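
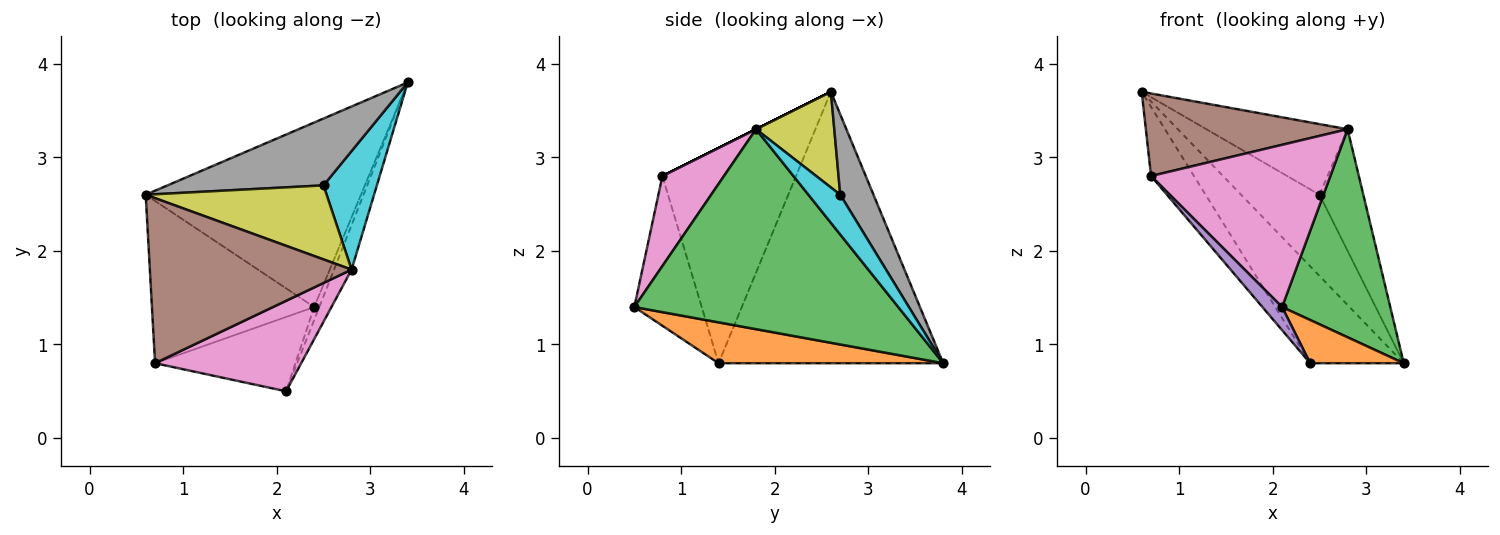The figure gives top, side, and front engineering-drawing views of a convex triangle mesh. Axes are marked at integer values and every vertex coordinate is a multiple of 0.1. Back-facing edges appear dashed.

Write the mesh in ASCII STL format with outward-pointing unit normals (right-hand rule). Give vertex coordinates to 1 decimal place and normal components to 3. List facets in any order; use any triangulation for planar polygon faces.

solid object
 facet normal -0.745 0.310 -0.591
  outer loop
   vertex 2.4 1.4 0.8
   vertex 0.6 2.6 3.7
   vertex 3.4 3.8 0.8
  endloop
 endfacet
 facet normal 0.917 -0.382 -0.115
  outer loop
   vertex 2.4 1.4 0.8
   vertex 3.4 3.8 0.8
   vertex 2.1 0.5 1.4
  endloop
 endfacet
 facet normal 0.922 -0.378 -0.081
  outer loop
   vertex 2.8 1.8 3.3
   vertex 2.1 0.5 1.4
   vertex 3.4 3.8 0.8
  endloop
 endfacet
 facet normal -0.774 0.249 -0.583
  outer loop
   vertex 0.7 0.8 2.8
   vertex 0.6 2.6 3.7
   vertex 2.4 1.4 0.8
  endloop
 endfacet
 facet normal -0.714 -0.208 -0.669
  outer loop
   vertex 0.7 0.8 2.8
   vertex 2.4 1.4 0.8
   vertex 2.1 0.5 1.4
  endloop
 endfacet
 facet normal 0.000 -0.447 0.894
  outer loop
   vertex 0.7 0.8 2.8
   vertex 2.8 1.8 3.3
   vertex 0.6 2.6 3.7
  endloop
 endfacet
 facet normal 0.287 -0.837 0.467
  outer loop
   vertex 0.7 0.8 2.8
   vertex 2.1 0.5 1.4
   vertex 2.8 1.8 3.3
  endloop
 endfacet
 facet normal 0.311 0.734 0.604
  outer loop
   vertex 2.5 2.7 2.6
   vertex 3.4 3.8 0.8
   vertex 0.6 2.6 3.7
  endloop
 endfacet
 facet normal 0.357 0.645 0.676
  outer loop
   vertex 2.5 2.7 2.6
   vertex 0.6 2.6 3.7
   vertex 2.8 1.8 3.3
  endloop
 endfacet
 facet normal 0.462 0.635 0.619
  outer loop
   vertex 2.5 2.7 2.6
   vertex 2.8 1.8 3.3
   vertex 3.4 3.8 0.8
  endloop
 endfacet
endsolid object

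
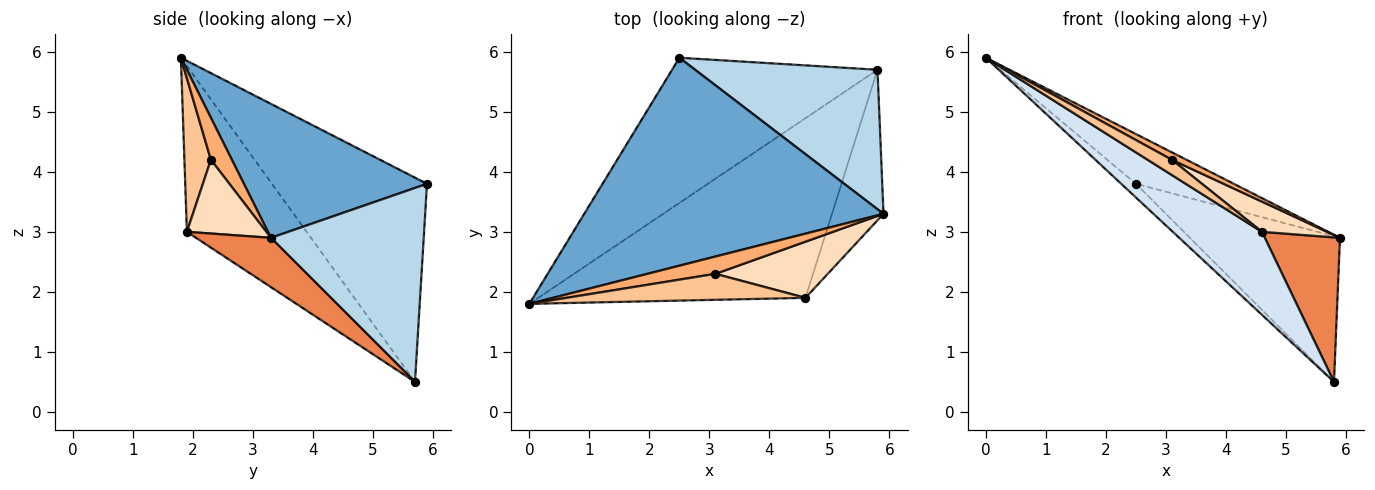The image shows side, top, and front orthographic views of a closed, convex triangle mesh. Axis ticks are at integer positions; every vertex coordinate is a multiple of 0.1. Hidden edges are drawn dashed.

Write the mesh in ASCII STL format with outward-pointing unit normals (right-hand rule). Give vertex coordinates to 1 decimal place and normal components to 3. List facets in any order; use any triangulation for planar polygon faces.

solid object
 facet normal 0.399 0.213 0.892
  outer loop
   vertex 2.5 5.9 3.8
   vertex 0.0 1.8 5.9
   vertex 5.9 3.3 2.9
  endloop
 endfacet
 facet normal -0.704 0.067 -0.708
  outer loop
   vertex 5.8 5.7 0.5
   vertex 0.0 1.8 5.9
   vertex 2.5 5.9 3.8
  endloop
 endfacet
 facet normal 0.592 0.582 0.557
  outer loop
   vertex 5.8 5.7 0.5
   vertex 2.5 5.9 3.8
   vertex 5.9 3.3 2.9
  endloop
 endfacet
 facet normal -0.491 -0.365 -0.791
  outer loop
   vertex 4.6 1.9 3.0
   vertex 0.0 1.8 5.9
   vertex 5.8 5.7 0.5
  endloop
 endfacet
 facet normal 0.568 -0.570 -0.594
  outer loop
   vertex 4.6 1.9 3.0
   vertex 5.8 5.7 0.5
   vertex 5.9 3.3 2.9
  endloop
 endfacet
 facet normal 0.494 -0.343 0.799
  outer loop
   vertex 3.1 2.3 4.2
   vertex 5.9 3.3 2.9
   vertex 0.0 1.8 5.9
  endloop
 endfacet
 facet normal 0.485 -0.443 0.754
  outer loop
   vertex 3.1 2.3 4.2
   vertex 0.0 1.8 5.9
   vertex 4.6 1.9 3.0
  endloop
 endfacet
 facet normal 0.500 -0.410 0.762
  outer loop
   vertex 3.1 2.3 4.2
   vertex 4.6 1.9 3.0
   vertex 5.9 3.3 2.9
  endloop
 endfacet
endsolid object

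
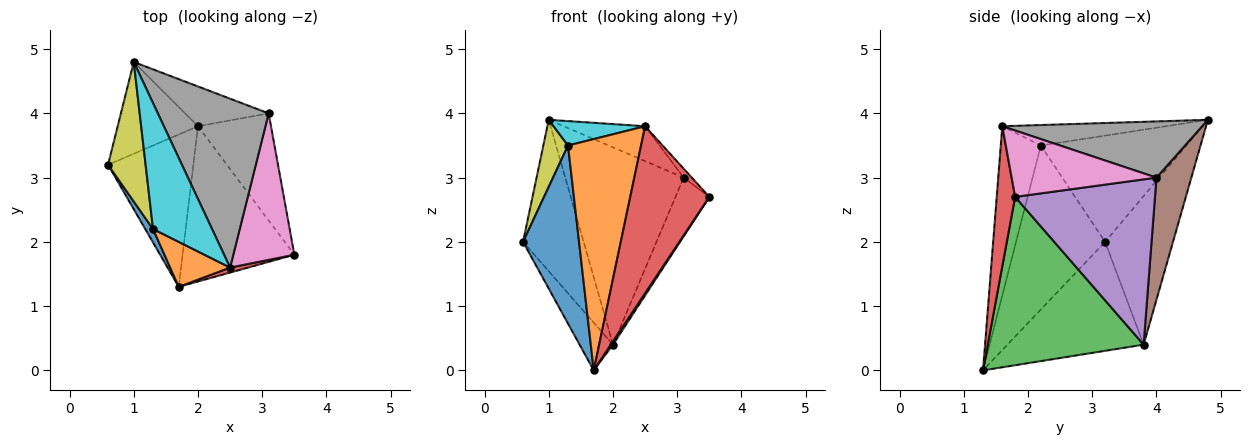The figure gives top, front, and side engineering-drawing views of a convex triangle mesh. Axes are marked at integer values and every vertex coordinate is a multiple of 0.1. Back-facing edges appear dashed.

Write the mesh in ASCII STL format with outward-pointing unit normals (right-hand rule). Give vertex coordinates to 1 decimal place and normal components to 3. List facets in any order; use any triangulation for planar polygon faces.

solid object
 facet normal -0.692 0.617 -0.374
  outer loop
   vertex 2.0 3.8 0.4
   vertex 0.6 3.2 2.0
   vertex 1.0 4.8 3.9
  endloop
 endfacet
 facet normal -0.773 0.190 -0.605
  outer loop
   vertex 2.0 3.8 0.4
   vertex 1.7 1.3 0.0
   vertex 0.6 3.2 2.0
  endloop
 endfacet
 facet normal 0.833 -0.011 -0.553
  outer loop
   vertex 2.0 3.8 0.4
   vertex 3.5 1.8 2.7
   vertex 1.7 1.3 0.0
  endloop
 endfacet
 facet normal 0.227 -0.974 0.029
  outer loop
   vertex 2.5 1.6 3.8
   vertex 1.7 1.3 0.0
   vertex 3.5 1.8 2.7
  endloop
 endfacet
 facet normal 0.893 0.216 -0.394
  outer loop
   vertex 3.1 4.0 3.0
   vertex 3.5 1.8 2.7
   vertex 2.0 3.8 0.4
  endloop
 endfacet
 facet normal 0.277 0.942 -0.190
  outer loop
   vertex 3.1 4.0 3.0
   vertex 2.0 3.8 0.4
   vertex 1.0 4.8 3.9
  endloop
 endfacet
 facet normal 0.736 0.042 0.676
  outer loop
   vertex 3.1 4.0 3.0
   vertex 2.5 1.6 3.8
   vertex 3.5 1.8 2.7
  endloop
 endfacet
 facet normal 0.445 0.181 0.877
  outer loop
   vertex 3.1 4.0 3.0
   vertex 1.0 4.8 3.9
   vertex 2.5 1.6 3.8
  endloop
 endfacet
 facet normal -0.931 -0.158 0.329
  outer loop
   vertex 1.3 2.2 3.5
   vertex 1.0 4.8 3.9
   vertex 0.6 3.2 2.0
  endloop
 endfacet
 facet normal -0.322 -0.180 0.929
  outer loop
   vertex 1.3 2.2 3.5
   vertex 2.5 1.6 3.8
   vertex 1.0 4.8 3.9
  endloop
 endfacet
 facet normal -0.846 -0.532 0.040
  outer loop
   vertex 1.3 2.2 3.5
   vertex 0.6 3.2 2.0
   vertex 1.7 1.3 0.0
  endloop
 endfacet
 facet normal -0.474 -0.864 0.168
  outer loop
   vertex 1.3 2.2 3.5
   vertex 1.7 1.3 0.0
   vertex 2.5 1.6 3.8
  endloop
 endfacet
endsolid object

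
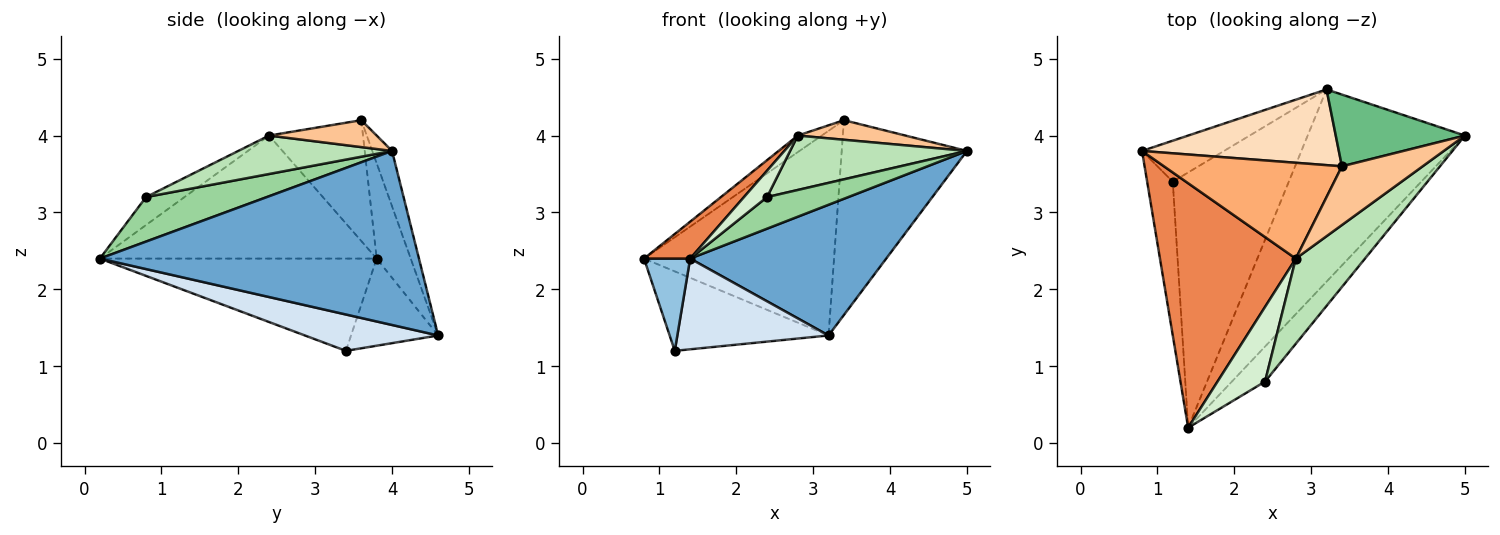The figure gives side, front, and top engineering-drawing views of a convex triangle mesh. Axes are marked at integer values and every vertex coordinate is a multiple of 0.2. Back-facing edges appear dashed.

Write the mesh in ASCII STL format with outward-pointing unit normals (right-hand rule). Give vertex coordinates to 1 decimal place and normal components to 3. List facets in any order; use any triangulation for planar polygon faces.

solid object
 facet normal 0.675 -0.415 -0.610
  outer loop
   vertex 3.2 4.6 1.4
   vertex 5.0 4.0 3.8
   vertex 1.4 0.2 2.4
  endloop
 endfacet
 facet normal -0.951 -0.159 -0.264
  outer loop
   vertex 1.2 3.4 1.2
   vertex 1.4 0.2 2.4
   vertex 0.8 3.8 2.4
  endloop
 endfacet
 facet normal -0.438 0.799 -0.412
  outer loop
   vertex 1.2 3.4 1.2
   vertex 0.8 3.8 2.4
   vertex 3.2 4.6 1.4
  endloop
 endfacet
 facet normal 0.283 -0.321 -0.904
  outer loop
   vertex 1.2 3.4 1.2
   vertex 3.2 4.6 1.4
   vertex 1.4 0.2 2.4
  endloop
 endfacet
 facet normal -0.667 -0.111 0.737
  outer loop
   vertex 2.8 2.4 4.0
   vertex 0.8 3.8 2.4
   vertex 1.4 0.2 2.4
  endloop
 endfacet
 facet normal -0.556 0.142 0.819
  outer loop
   vertex 3.4 3.6 4.2
   vertex 0.8 3.8 2.4
   vertex 2.8 2.4 4.0
  endloop
 endfacet
 facet normal 0.302 -0.302 0.905
  outer loop
   vertex 3.4 3.6 4.2
   vertex 2.8 2.4 4.0
   vertex 5.0 4.0 3.8
  endloop
 endfacet
 facet normal -0.166 0.925 0.342
  outer loop
   vertex 3.4 3.6 4.2
   vertex 3.2 4.6 1.4
   vertex 0.8 3.8 2.4
  endloop
 endfacet
 facet normal -0.147 0.928 0.342
  outer loop
   vertex 3.4 3.6 4.2
   vertex 5.0 4.0 3.8
   vertex 3.2 4.6 1.4
  endloop
 endfacet
 facet normal 0.706 -0.475 -0.526
  outer loop
   vertex 2.4 0.8 3.2
   vertex 1.4 0.2 2.4
   vertex 5.0 4.0 3.8
  endloop
 endfacet
 facet normal 0.424 -0.488 0.763
  outer loop
   vertex 2.4 0.8 3.2
   vertex 5.0 4.0 3.8
   vertex 2.8 2.4 4.0
  endloop
 endfacet
 facet normal -0.485 -0.291 0.825
  outer loop
   vertex 2.4 0.8 3.2
   vertex 2.8 2.4 4.0
   vertex 1.4 0.2 2.4
  endloop
 endfacet
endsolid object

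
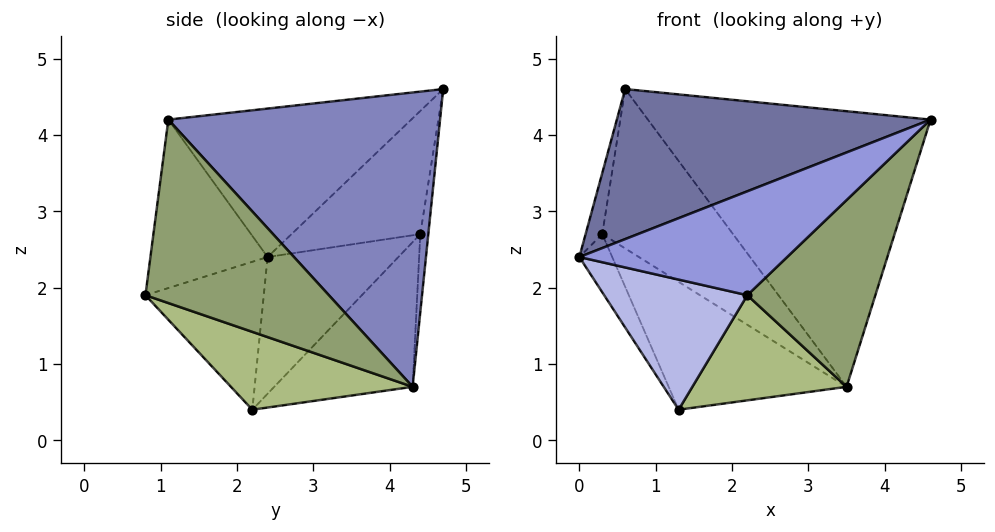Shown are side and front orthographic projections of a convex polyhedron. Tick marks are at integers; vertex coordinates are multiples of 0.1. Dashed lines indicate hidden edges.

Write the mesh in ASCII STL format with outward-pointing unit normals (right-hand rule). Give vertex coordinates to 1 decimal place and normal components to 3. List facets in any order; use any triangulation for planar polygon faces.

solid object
 facet normal -0.434 -0.561 0.705
  outer loop
   vertex 0.6 4.7 4.6
   vertex 0.0 2.4 2.4
   vertex 4.6 1.1 4.2
  endloop
 endfacet
 facet normal 0.634 0.660 0.404
  outer loop
   vertex 3.5 4.3 0.7
   vertex 0.6 4.7 4.6
   vertex 4.6 1.1 4.2
  endloop
 endfacet
 facet normal -0.416 -0.738 0.531
  outer loop
   vertex 2.2 0.8 1.9
   vertex 4.6 1.1 4.2
   vertex 0.0 2.4 2.4
  endloop
 endfacet
 facet normal -0.604 -0.730 -0.319
  outer loop
   vertex 2.2 0.8 1.9
   vertex 0.0 2.4 2.4
   vertex 1.3 2.2 0.4
  endloop
 endfacet
 facet normal 0.646 -0.451 -0.616
  outer loop
   vertex 2.2 0.8 1.9
   vertex 3.5 4.3 0.7
   vertex 4.6 1.1 4.2
  endloop
 endfacet
 facet normal 0.523 -0.444 -0.728
  outer loop
   vertex 2.2 0.8 1.9
   vertex 1.3 2.2 0.4
   vertex 3.5 4.3 0.7
  endloop
 endfacet
 facet normal -0.983 0.127 0.135
  outer loop
   vertex 0.3 4.4 2.7
   vertex 0.0 2.4 2.4
   vertex 0.6 4.7 4.6
  endloop
 endfacet
 facet normal -0.811 0.204 -0.548
  outer loop
   vertex 0.3 4.4 2.7
   vertex 1.3 2.2 0.4
   vertex 0.0 2.4 2.4
  endloop
 endfacet
 facet normal -0.061 0.987 -0.146
  outer loop
   vertex 0.3 4.4 2.7
   vertex 0.6 4.7 4.6
   vertex 3.5 4.3 0.7
  endloop
 endfacet
 facet normal -0.429 0.552 -0.715
  outer loop
   vertex 0.3 4.4 2.7
   vertex 3.5 4.3 0.7
   vertex 1.3 2.2 0.4
  endloop
 endfacet
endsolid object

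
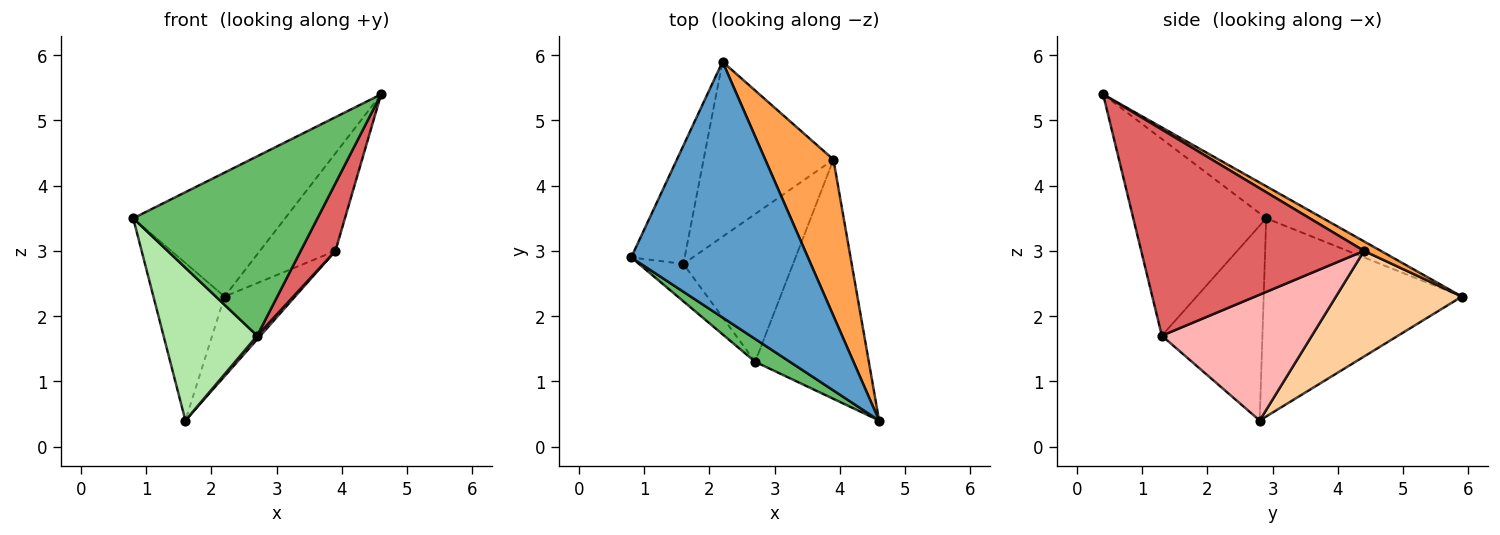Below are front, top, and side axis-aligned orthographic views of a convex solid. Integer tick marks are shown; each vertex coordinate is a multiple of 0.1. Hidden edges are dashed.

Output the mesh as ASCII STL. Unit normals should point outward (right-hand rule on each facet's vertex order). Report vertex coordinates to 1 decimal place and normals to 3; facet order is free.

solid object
 facet normal -0.161 0.430 0.888
  outer loop
   vertex 2.2 5.9 2.3
   vertex 0.8 2.9 3.5
   vertex 4.6 0.4 5.4
  endloop
 endfacet
 facet normal -0.912 0.327 -0.246
  outer loop
   vertex 1.6 2.8 0.4
   vertex 0.8 2.9 3.5
   vertex 2.2 5.9 2.3
  endloop
 endfacet
 facet normal 0.117 0.526 0.842
  outer loop
   vertex 3.9 4.4 3.0
   vertex 2.2 5.9 2.3
   vertex 4.6 0.4 5.4
  endloop
 endfacet
 facet normal 0.595 0.333 -0.731
  outer loop
   vertex 3.9 4.4 3.0
   vertex 1.6 2.8 0.4
   vertex 2.2 5.9 2.3
  endloop
 endfacet
 facet normal -0.582 -0.807 0.103
  outer loop
   vertex 2.7 1.3 1.7
   vertex 4.6 0.4 5.4
   vertex 0.8 2.9 3.5
  endloop
 endfacet
 facet normal -0.722 -0.672 -0.165
  outer loop
   vertex 2.7 1.3 1.7
   vertex 0.8 2.9 3.5
   vertex 1.6 2.8 0.4
  endloop
 endfacet
 facet normal 0.868 -0.135 -0.478
  outer loop
   vertex 2.7 1.3 1.7
   vertex 3.9 4.4 3.0
   vertex 4.6 0.4 5.4
  endloop
 endfacet
 facet normal 0.754 -0.016 -0.657
  outer loop
   vertex 2.7 1.3 1.7
   vertex 1.6 2.8 0.4
   vertex 3.9 4.4 3.0
  endloop
 endfacet
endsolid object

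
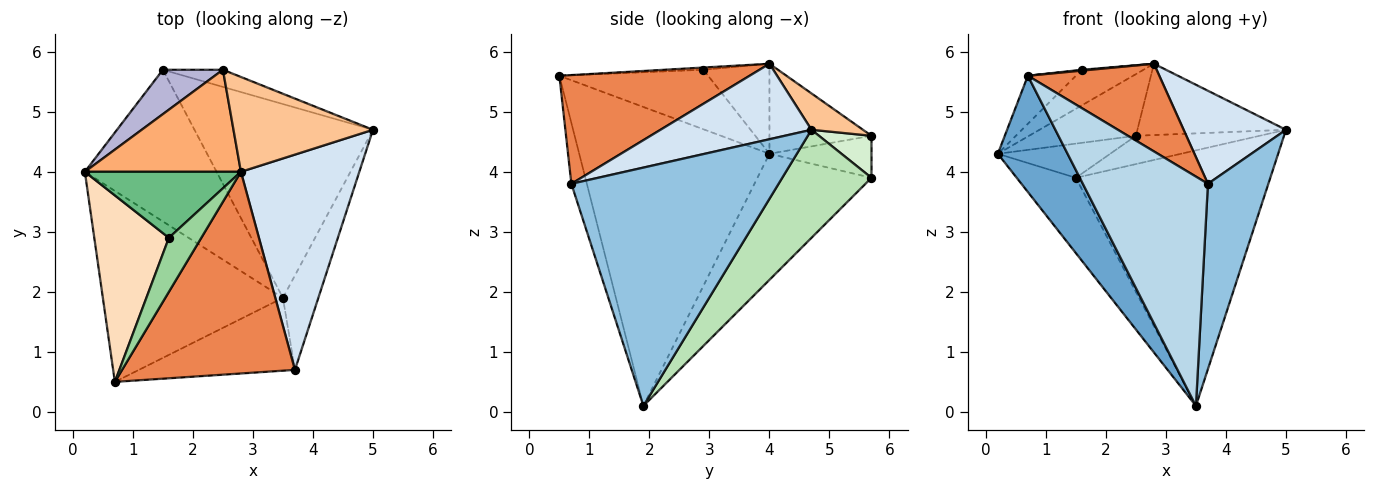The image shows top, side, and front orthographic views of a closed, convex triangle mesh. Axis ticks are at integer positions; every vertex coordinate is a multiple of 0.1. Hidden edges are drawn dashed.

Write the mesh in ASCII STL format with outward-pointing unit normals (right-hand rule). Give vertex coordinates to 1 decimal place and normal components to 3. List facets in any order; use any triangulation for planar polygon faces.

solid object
 facet normal -0.817 -0.300 -0.492
  outer loop
   vertex 3.5 1.9 0.1
   vertex 0.7 0.5 5.6
   vertex 0.2 4.0 4.3
  endloop
 endfacet
 facet normal 0.950 -0.277 -0.141
  outer loop
   vertex 3.7 0.7 3.8
   vertex 3.5 1.9 0.1
   vertex 5.0 4.7 4.7
  endloop
 endfacet
 facet normal -0.117 -0.947 -0.301
  outer loop
   vertex 3.7 0.7 3.8
   vertex 0.7 0.5 5.6
   vertex 3.5 1.9 0.1
  endloop
 endfacet
 facet normal 0.505 -0.342 0.792
  outer loop
   vertex 2.8 4.0 5.8
   vertex 3.7 0.7 3.8
   vertex 5.0 4.7 4.7
  endloop
 endfacet
 facet normal 0.500 -0.345 0.794
  outer loop
   vertex 2.8 4.0 5.8
   vertex 0.7 0.5 5.6
   vertex 3.7 0.7 3.8
  endloop
 endfacet
 facet normal -0.443 0.464 0.767
  outer loop
   vertex 2.5 5.7 4.6
   vertex 0.2 4.0 4.3
   vertex 2.8 4.0 5.8
  endloop
 endfacet
 facet normal 0.204 0.588 0.782
  outer loop
   vertex 2.5 5.7 4.6
   vertex 2.8 4.0 5.8
   vertex 5.0 4.7 4.7
  endloop
 endfacet
 facet normal -0.611 0.197 0.766
  outer loop
   vertex 1.6 2.9 5.7
   vertex 0.2 4.0 4.3
   vertex 0.7 0.5 5.6
  endloop
 endfacet
 facet normal -0.453 0.423 0.785
  outer loop
   vertex 1.6 2.9 5.7
   vertex 2.8 4.0 5.8
   vertex 0.2 4.0 4.3
  endloop
 endfacet
 facet normal -0.069 -0.016 0.998
  outer loop
   vertex 1.6 2.9 5.7
   vertex 0.7 0.5 5.6
   vertex 2.8 4.0 5.8
  endloop
 endfacet
 facet normal 0.344 0.748 -0.567
  outer loop
   vertex 1.5 5.7 3.9
   vertex 5.0 4.7 4.7
   vertex 3.5 1.9 0.1
  endloop
 endfacet
 facet normal 0.341 0.804 -0.487
  outer loop
   vertex 1.5 5.7 3.9
   vertex 2.5 5.7 4.6
   vertex 5.0 4.7 4.7
  endloop
 endfacet
 facet normal -0.651 0.338 -0.680
  outer loop
   vertex 1.5 5.7 3.9
   vertex 3.5 1.9 0.1
   vertex 0.2 4.0 4.3
  endloop
 endfacet
 facet normal -0.485 0.534 0.693
  outer loop
   vertex 1.5 5.7 3.9
   vertex 0.2 4.0 4.3
   vertex 2.5 5.7 4.6
  endloop
 endfacet
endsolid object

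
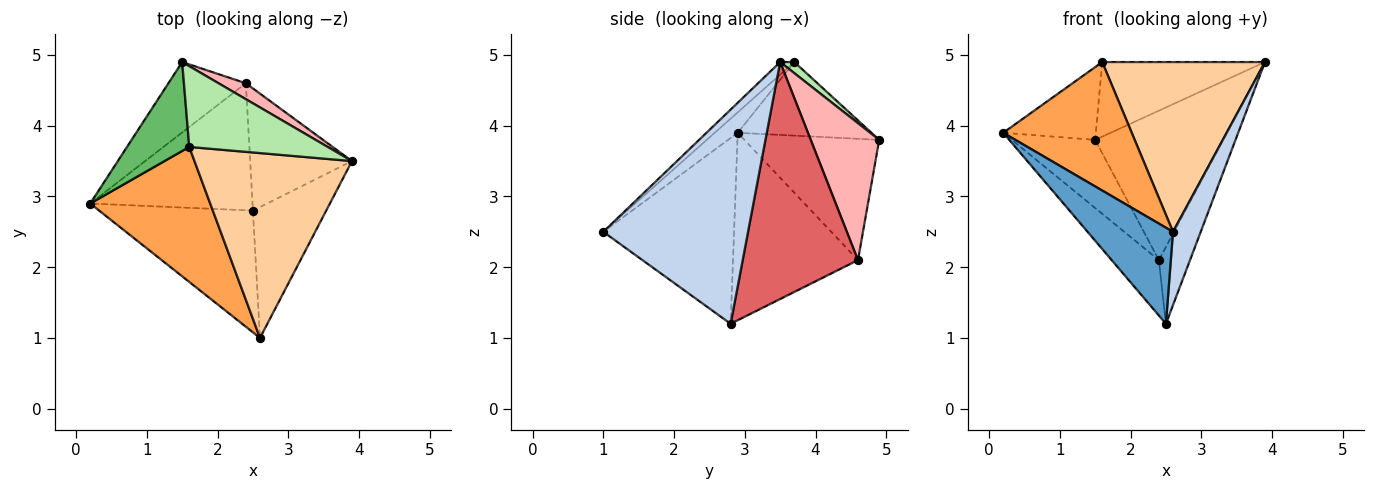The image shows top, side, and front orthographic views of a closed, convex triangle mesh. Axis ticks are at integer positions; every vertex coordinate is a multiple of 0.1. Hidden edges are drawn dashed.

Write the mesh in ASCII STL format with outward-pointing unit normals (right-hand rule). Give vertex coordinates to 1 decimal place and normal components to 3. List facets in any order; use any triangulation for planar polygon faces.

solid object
 facet normal -0.688 -0.450 -0.570
  outer loop
   vertex 2.5 2.8 1.2
   vertex 2.6 1.0 2.5
   vertex 0.2 2.9 3.9
  endloop
 endfacet
 facet normal 0.931 -0.178 -0.319
  outer loop
   vertex 2.5 2.8 1.2
   vertex 3.9 3.5 4.9
   vertex 2.6 1.0 2.5
  endloop
 endfacet
 facet normal -0.122 -0.684 0.719
  outer loop
   vertex 1.6 3.7 4.9
   vertex 0.2 2.9 3.9
   vertex 2.6 1.0 2.5
  endloop
 endfacet
 facet normal -0.059 -0.675 0.735
  outer loop
   vertex 1.6 3.7 4.9
   vertex 2.6 1.0 2.5
   vertex 3.9 3.5 4.9
  endloop
 endfacet
 facet normal -0.675 0.467 0.571
  outer loop
   vertex 1.6 3.7 4.9
   vertex 1.5 4.9 3.8
   vertex 0.2 2.9 3.9
  endloop
 endfacet
 facet normal 0.059 0.677 0.733
  outer loop
   vertex 1.6 3.7 4.9
   vertex 3.9 3.5 4.9
   vertex 1.5 4.9 3.8
  endloop
 endfacet
 facet normal 0.892 0.241 -0.383
  outer loop
   vertex 2.4 4.6 2.1
   vertex 3.9 3.5 4.9
   vertex 2.5 2.8 1.2
  endloop
 endfacet
 facet normal 0.469 0.878 0.094
  outer loop
   vertex 2.4 4.6 2.1
   vertex 1.5 4.9 3.8
   vertex 3.9 3.5 4.9
  endloop
 endfacet
 facet normal -0.727 0.274 -0.629
  outer loop
   vertex 2.4 4.6 2.1
   vertex 2.5 2.8 1.2
   vertex 0.2 2.9 3.9
  endloop
 endfacet
 facet normal -0.748 0.462 -0.477
  outer loop
   vertex 2.4 4.6 2.1
   vertex 0.2 2.9 3.9
   vertex 1.5 4.9 3.8
  endloop
 endfacet
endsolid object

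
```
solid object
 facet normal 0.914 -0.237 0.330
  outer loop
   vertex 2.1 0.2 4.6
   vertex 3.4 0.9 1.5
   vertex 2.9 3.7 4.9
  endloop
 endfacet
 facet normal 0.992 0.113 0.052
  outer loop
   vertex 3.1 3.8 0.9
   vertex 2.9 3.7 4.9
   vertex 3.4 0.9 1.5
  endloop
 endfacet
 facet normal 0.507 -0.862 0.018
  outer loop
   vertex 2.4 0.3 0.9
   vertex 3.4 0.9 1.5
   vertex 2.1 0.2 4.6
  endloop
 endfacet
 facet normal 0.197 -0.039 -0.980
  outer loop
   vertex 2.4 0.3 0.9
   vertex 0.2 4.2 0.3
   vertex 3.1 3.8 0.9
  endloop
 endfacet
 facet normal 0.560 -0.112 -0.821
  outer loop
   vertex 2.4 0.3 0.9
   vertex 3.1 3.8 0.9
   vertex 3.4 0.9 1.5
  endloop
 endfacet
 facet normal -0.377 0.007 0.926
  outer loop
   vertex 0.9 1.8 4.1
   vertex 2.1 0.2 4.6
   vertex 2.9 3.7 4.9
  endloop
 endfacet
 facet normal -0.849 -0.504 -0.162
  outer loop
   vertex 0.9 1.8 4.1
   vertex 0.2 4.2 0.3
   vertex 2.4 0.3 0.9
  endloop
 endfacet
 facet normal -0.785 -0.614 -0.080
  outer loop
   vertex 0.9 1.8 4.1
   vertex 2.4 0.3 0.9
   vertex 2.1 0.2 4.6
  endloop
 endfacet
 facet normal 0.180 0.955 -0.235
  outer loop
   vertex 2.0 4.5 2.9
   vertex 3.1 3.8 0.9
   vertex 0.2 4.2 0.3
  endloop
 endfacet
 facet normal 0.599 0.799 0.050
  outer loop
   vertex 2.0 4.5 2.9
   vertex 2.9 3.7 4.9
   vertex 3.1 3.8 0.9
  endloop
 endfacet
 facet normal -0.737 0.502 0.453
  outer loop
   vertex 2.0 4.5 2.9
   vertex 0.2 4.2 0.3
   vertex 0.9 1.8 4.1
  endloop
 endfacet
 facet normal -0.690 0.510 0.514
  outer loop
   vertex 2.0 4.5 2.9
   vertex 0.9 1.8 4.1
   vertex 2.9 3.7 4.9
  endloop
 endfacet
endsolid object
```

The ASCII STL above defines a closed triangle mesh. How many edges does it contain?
18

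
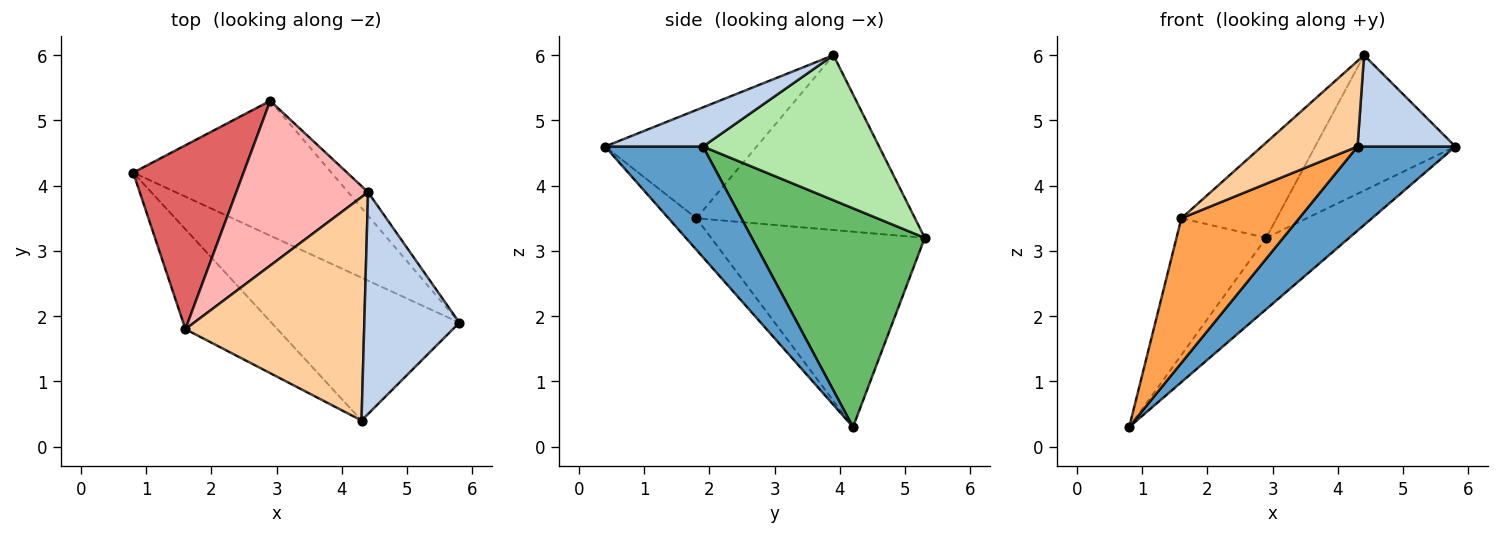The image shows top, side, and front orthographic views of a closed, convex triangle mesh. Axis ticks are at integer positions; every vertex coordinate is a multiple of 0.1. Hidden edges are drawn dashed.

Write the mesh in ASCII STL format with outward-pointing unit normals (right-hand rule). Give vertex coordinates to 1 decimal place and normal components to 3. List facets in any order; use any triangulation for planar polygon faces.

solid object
 facet normal 0.453 -0.453 -0.768
  outer loop
   vertex 4.3 0.4 4.6
   vertex 0.8 4.2 0.3
   vertex 5.8 1.9 4.6
  endloop
 endfacet
 facet normal 0.356 -0.356 0.864
  outer loop
   vertex 4.4 3.9 6.0
   vertex 4.3 0.4 4.6
   vertex 5.8 1.9 4.6
  endloop
 endfacet
 facet normal -0.191 -0.808 -0.558
  outer loop
   vertex 1.6 1.8 3.5
   vertex 0.8 4.2 0.3
   vertex 4.3 0.4 4.6
  endloop
 endfacet
 facet normal -0.492 -0.311 0.813
  outer loop
   vertex 1.6 1.8 3.5
   vertex 4.3 0.4 4.6
   vertex 4.4 3.9 6.0
  endloop
 endfacet
 facet normal 0.698 0.335 -0.633
  outer loop
   vertex 2.9 5.3 3.2
   vertex 5.8 1.9 4.6
   vertex 0.8 4.2 0.3
  endloop
 endfacet
 facet normal 0.778 0.619 -0.107
  outer loop
   vertex 2.9 5.3 3.2
   vertex 4.4 3.9 6.0
   vertex 5.8 1.9 4.6
  endloop
 endfacet
 facet normal -0.818 0.343 0.462
  outer loop
   vertex 2.9 5.3 3.2
   vertex 0.8 4.2 0.3
   vertex 1.6 1.8 3.5
  endloop
 endfacet
 facet normal -0.754 0.329 0.568
  outer loop
   vertex 2.9 5.3 3.2
   vertex 1.6 1.8 3.5
   vertex 4.4 3.9 6.0
  endloop
 endfacet
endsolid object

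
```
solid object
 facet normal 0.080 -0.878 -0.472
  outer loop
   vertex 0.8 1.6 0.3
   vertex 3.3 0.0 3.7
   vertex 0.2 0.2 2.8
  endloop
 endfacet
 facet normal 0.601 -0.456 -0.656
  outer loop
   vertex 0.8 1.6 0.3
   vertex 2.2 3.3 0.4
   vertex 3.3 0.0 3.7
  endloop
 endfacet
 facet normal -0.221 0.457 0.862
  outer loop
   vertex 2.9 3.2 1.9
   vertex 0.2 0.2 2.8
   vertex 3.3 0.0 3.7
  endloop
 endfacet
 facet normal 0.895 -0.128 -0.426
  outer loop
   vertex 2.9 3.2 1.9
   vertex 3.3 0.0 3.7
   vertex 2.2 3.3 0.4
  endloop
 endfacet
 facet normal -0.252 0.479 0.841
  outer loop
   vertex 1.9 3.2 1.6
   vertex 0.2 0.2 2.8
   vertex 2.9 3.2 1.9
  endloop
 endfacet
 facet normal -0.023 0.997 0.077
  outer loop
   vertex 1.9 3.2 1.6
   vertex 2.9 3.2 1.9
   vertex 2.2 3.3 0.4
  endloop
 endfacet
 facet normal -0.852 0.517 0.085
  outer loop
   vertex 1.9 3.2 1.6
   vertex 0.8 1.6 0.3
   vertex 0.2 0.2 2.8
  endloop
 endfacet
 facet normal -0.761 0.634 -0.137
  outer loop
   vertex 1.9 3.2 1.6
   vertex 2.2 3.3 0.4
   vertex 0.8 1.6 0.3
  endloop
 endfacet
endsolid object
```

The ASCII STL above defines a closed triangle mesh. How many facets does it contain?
8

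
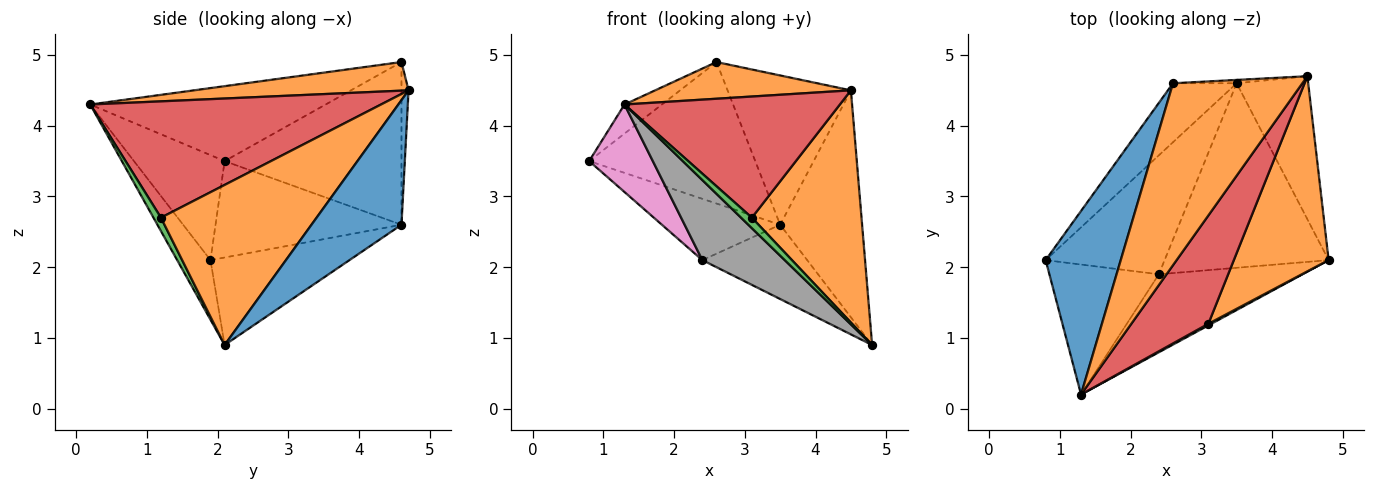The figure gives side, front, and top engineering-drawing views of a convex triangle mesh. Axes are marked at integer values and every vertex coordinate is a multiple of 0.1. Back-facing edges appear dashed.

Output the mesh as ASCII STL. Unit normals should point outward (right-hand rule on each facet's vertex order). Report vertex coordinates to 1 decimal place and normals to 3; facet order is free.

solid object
 facet normal 0.681 0.620 -0.391
  outer loop
   vertex 3.5 4.6 2.6
   vertex 4.5 4.7 4.5
   vertex 4.8 2.1 0.9
  endloop
 endfacet
 facet normal 0.736 -0.518 0.436
  outer loop
   vertex 3.1 1.2 2.7
   vertex 4.8 2.1 0.9
   vertex 4.5 4.7 4.5
  endloop
 endfacet
 facet normal 0.565 -0.816 0.125
  outer loop
   vertex 3.1 1.2 2.7
   vertex 1.3 0.2 4.3
   vertex 4.8 2.1 0.9
  endloop
 endfacet
 facet normal 0.709 -0.525 0.470
  outer loop
   vertex 3.1 1.2 2.7
   vertex 4.5 4.7 4.5
   vertex 1.3 0.2 4.3
  endloop
 endfacet
 facet normal -0.585 0.372 -0.721
  outer loop
   vertex 2.4 1.9 2.1
   vertex 0.8 2.1 3.5
   vertex 3.5 4.6 2.6
  endloop
 endfacet
 facet normal -0.444 0.335 -0.831
  outer loop
   vertex 2.4 1.9 2.1
   vertex 3.5 4.6 2.6
   vertex 4.8 2.1 0.9
  endloop
 endfacet
 facet normal -0.623 -0.437 -0.649
  outer loop
   vertex 2.4 1.9 2.1
   vertex 1.3 0.2 4.3
   vertex 0.8 2.1 3.5
  endloop
 endfacet
 facet normal -0.278 -0.688 -0.671
  outer loop
   vertex 2.4 1.9 2.1
   vertex 4.8 2.1 0.9
   vertex 1.3 0.2 4.3
  endloop
 endfacet
 facet normal -0.701 0.658 -0.274
  outer loop
   vertex 2.6 4.6 4.9
   vertex 3.5 4.6 2.6
   vertex 0.8 2.1 3.5
  endloop
 endfacet
 facet normal -0.057 0.998 -0.022
  outer loop
   vertex 2.6 4.6 4.9
   vertex 4.5 4.7 4.5
   vertex 3.5 4.6 2.6
  endloop
 endfacet
 facet normal -0.702 0.111 0.703
  outer loop
   vertex 2.6 4.6 4.9
   vertex 0.8 2.1 3.5
   vertex 1.3 0.2 4.3
  endloop
 endfacet
 facet normal 0.212 -0.193 0.958
  outer loop
   vertex 2.6 4.6 4.9
   vertex 1.3 0.2 4.3
   vertex 4.5 4.7 4.5
  endloop
 endfacet
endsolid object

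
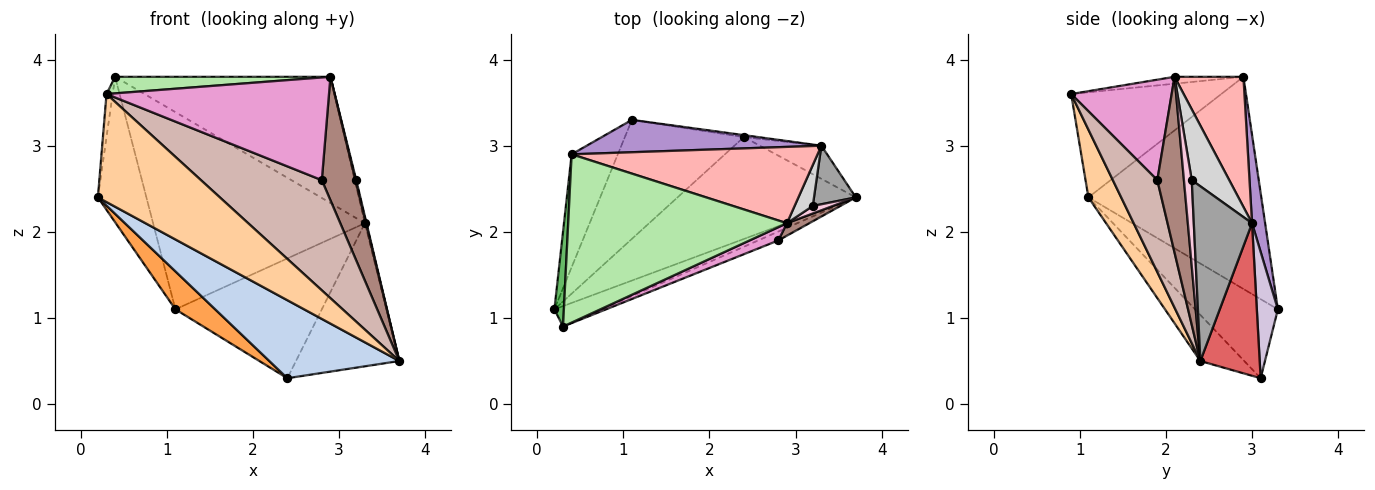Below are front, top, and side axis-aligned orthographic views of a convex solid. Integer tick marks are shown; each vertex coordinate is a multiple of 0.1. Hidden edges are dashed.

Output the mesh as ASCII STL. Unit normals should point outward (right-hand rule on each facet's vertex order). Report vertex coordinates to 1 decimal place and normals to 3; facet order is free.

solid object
 facet normal -0.942 0.264 -0.205
  outer loop
   vertex 0.4 2.9 3.8
   vertex 1.1 3.3 1.1
   vertex 0.2 1.1 2.4
  endloop
 endfacet
 facet normal -0.201 -0.596 -0.778
  outer loop
   vertex 2.4 3.1 0.3
   vertex 3.7 2.4 0.5
   vertex 0.2 1.1 2.4
  endloop
 endfacet
 facet normal -0.535 -0.257 -0.805
  outer loop
   vertex 2.4 3.1 0.3
   vertex 0.2 1.1 2.4
   vertex 1.1 3.3 1.1
  endloop
 endfacet
 facet normal 0.255 -0.950 -0.180
  outer loop
   vertex 0.3 0.9 3.6
   vertex 0.2 1.1 2.4
   vertex 3.7 2.4 0.5
  endloop
 endfacet
 facet normal -0.995 0.041 0.090
  outer loop
   vertex 0.3 0.9 3.6
   vertex 0.4 2.9 3.8
   vertex 0.2 1.1 2.4
  endloop
 endfacet
 facet normal -0.031 -0.098 0.995
  outer loop
   vertex 0.3 0.9 3.6
   vertex 2.9 2.1 3.8
   vertex 0.4 2.9 3.8
  endloop
 endfacet
 facet normal 0.488 0.850 -0.197
  outer loop
   vertex 3.3 3.0 2.1
   vertex 3.7 2.4 0.5
   vertex 2.4 3.1 0.3
  endloop
 endfacet
 facet normal 0.264 0.825 0.499
  outer loop
   vertex 3.3 3.0 2.1
   vertex 0.4 2.9 3.8
   vertex 2.9 2.1 3.8
  endloop
 endfacet
 facet normal 0.061 0.985 0.162
  outer loop
   vertex 3.3 3.0 2.1
   vertex 1.1 3.3 1.1
   vertex 0.4 2.9 3.8
  endloop
 endfacet
 facet normal 0.142 0.990 -0.016
  outer loop
   vertex 3.3 3.0 2.1
   vertex 2.4 3.1 0.3
   vertex 1.1 3.3 1.1
  endloop
 endfacet
 facet normal 0.618 -0.782 0.079
  outer loop
   vertex 2.8 1.9 2.6
   vertex 3.7 2.4 0.5
   vertex 2.9 2.1 3.8
  endloop
 endfacet
 facet normal 0.344 -0.936 -0.075
  outer loop
   vertex 2.8 1.9 2.6
   vertex 0.3 0.9 3.6
   vertex 3.7 2.4 0.5
  endloop
 endfacet
 facet normal 0.409 -0.905 0.117
  outer loop
   vertex 2.8 1.9 2.6
   vertex 2.9 2.1 3.8
   vertex 0.3 0.9 3.6
  endloop
 endfacet
 facet normal 0.969 -0.097 0.226
  outer loop
   vertex 3.2 2.3 2.6
   vertex 2.9 2.1 3.8
   vertex 3.7 2.4 0.5
  endloop
 endfacet
 facet normal 0.972 0.027 0.233
  outer loop
   vertex 3.2 2.3 2.6
   vertex 3.7 2.4 0.5
   vertex 3.3 3.0 2.1
  endloop
 endfacet
 facet normal 0.968 0.039 0.248
  outer loop
   vertex 3.2 2.3 2.6
   vertex 3.3 3.0 2.1
   vertex 2.9 2.1 3.8
  endloop
 endfacet
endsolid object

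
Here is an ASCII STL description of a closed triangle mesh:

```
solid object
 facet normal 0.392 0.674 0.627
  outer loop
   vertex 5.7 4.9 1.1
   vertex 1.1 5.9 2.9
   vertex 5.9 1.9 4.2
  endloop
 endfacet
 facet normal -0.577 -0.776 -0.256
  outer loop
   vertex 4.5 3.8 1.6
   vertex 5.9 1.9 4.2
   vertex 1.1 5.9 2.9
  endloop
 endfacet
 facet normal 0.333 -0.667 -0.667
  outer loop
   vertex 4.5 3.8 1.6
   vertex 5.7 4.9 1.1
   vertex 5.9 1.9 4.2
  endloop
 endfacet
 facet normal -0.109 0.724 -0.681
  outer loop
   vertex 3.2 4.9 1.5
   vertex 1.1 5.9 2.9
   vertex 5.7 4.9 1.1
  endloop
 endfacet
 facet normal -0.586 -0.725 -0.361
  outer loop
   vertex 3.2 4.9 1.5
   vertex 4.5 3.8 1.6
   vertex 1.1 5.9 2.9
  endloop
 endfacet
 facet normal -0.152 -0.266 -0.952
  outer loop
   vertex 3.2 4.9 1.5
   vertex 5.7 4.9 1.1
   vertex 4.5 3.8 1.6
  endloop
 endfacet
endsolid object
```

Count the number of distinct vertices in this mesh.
5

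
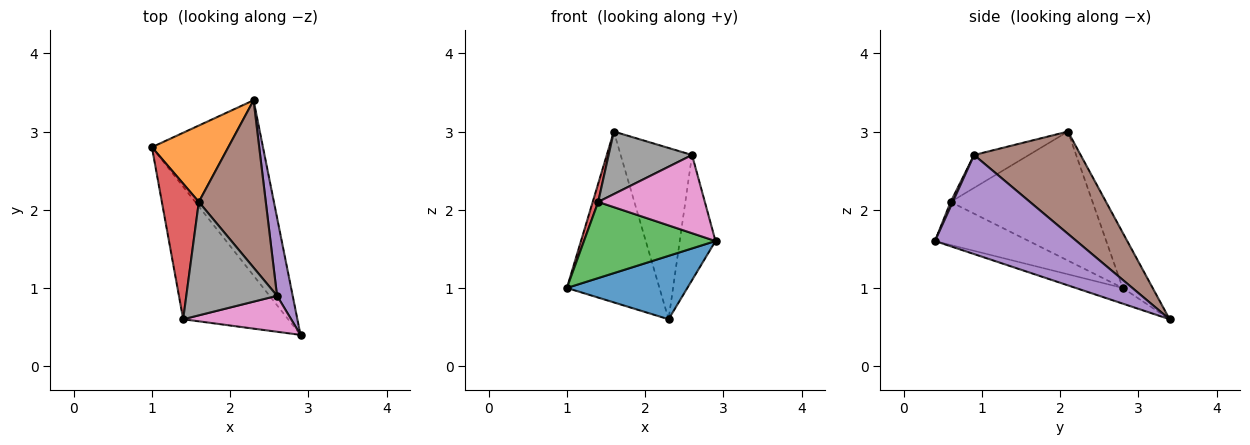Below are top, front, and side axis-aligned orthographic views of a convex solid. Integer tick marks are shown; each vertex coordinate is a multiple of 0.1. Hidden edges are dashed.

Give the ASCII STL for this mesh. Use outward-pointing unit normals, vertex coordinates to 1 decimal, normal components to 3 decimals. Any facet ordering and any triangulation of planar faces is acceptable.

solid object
 facet normal -0.131 -0.337 -0.932
  outer loop
   vertex 2.3 3.4 0.6
   vertex 2.9 0.4 1.6
   vertex 1.0 2.8 1.0
  endloop
 endfacet
 facet normal -0.284 0.875 0.391
  outer loop
   vertex 1.6 2.1 3.0
   vertex 2.3 3.4 0.6
   vertex 1.0 2.8 1.0
  endloop
 endfacet
 facet normal -0.335 -0.469 -0.817
  outer loop
   vertex 1.4 0.6 2.1
   vertex 1.0 2.8 1.0
   vertex 2.9 0.4 1.6
  endloop
 endfacet
 facet normal -0.961 -0.037 0.275
  outer loop
   vertex 1.4 0.6 2.1
   vertex 1.6 2.1 3.0
   vertex 1.0 2.8 1.0
  endloop
 endfacet
 facet normal 0.958 0.242 0.151
  outer loop
   vertex 2.6 0.9 2.7
   vertex 2.9 0.4 1.6
   vertex 2.3 3.4 0.6
  endloop
 endfacet
 facet normal 0.730 0.489 0.478
  outer loop
   vertex 2.6 0.9 2.7
   vertex 2.3 3.4 0.6
   vertex 1.6 2.1 3.0
  endloop
 endfacet
 facet normal 0.018 -0.908 0.418
  outer loop
   vertex 2.6 0.9 2.7
   vertex 1.4 0.6 2.1
   vertex 2.9 0.4 1.6
  endloop
 endfacet
 facet normal -0.302 -0.460 0.835
  outer loop
   vertex 2.6 0.9 2.7
   vertex 1.6 2.1 3.0
   vertex 1.4 0.6 2.1
  endloop
 endfacet
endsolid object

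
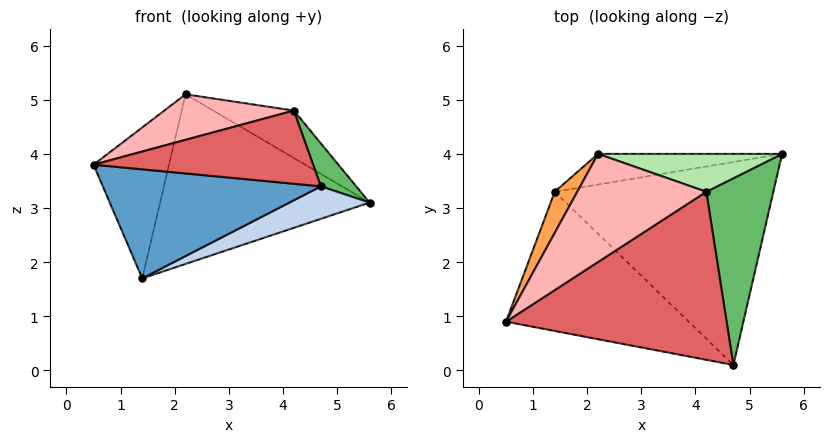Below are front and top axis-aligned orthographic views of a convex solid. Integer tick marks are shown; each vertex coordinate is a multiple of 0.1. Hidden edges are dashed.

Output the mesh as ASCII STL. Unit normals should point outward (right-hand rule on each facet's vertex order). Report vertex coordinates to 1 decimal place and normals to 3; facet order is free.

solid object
 facet normal -0.189 -0.606 -0.773
  outer loop
   vertex 1.4 3.3 1.7
   vertex 4.7 0.1 3.4
   vertex 0.5 0.9 3.8
  endloop
 endfacet
 facet normal 0.335 -0.149 -0.930
  outer loop
   vertex 1.4 3.3 1.7
   vertex 5.6 4.0 3.1
   vertex 4.7 0.1 3.4
  endloop
 endfacet
 facet normal -0.891 0.438 0.119
  outer loop
   vertex 2.2 4.0 5.1
   vertex 1.4 3.3 1.7
   vertex 0.5 0.9 3.8
  endloop
 endfacet
 facet normal -0.104 0.979 -0.177
  outer loop
   vertex 2.2 4.0 5.1
   vertex 5.6 4.0 3.1
   vertex 1.4 3.3 1.7
  endloop
 endfacet
 facet normal 0.792 -0.137 0.596
  outer loop
   vertex 4.2 3.3 4.8
   vertex 4.7 0.1 3.4
   vertex 5.6 4.0 3.1
  endloop
 endfacet
 facet normal 0.345 0.734 0.586
  outer loop
   vertex 4.2 3.3 4.8
   vertex 5.6 4.0 3.1
   vertex 2.2 4.0 5.1
  endloop
 endfacet
 facet normal 0.011 -0.399 0.917
  outer loop
   vertex 4.2 3.3 4.8
   vertex 0.5 0.9 3.8
   vertex 4.7 0.1 3.4
  endloop
 endfacet
 facet normal 0.002 -0.388 0.922
  outer loop
   vertex 4.2 3.3 4.8
   vertex 2.2 4.0 5.1
   vertex 0.5 0.9 3.8
  endloop
 endfacet
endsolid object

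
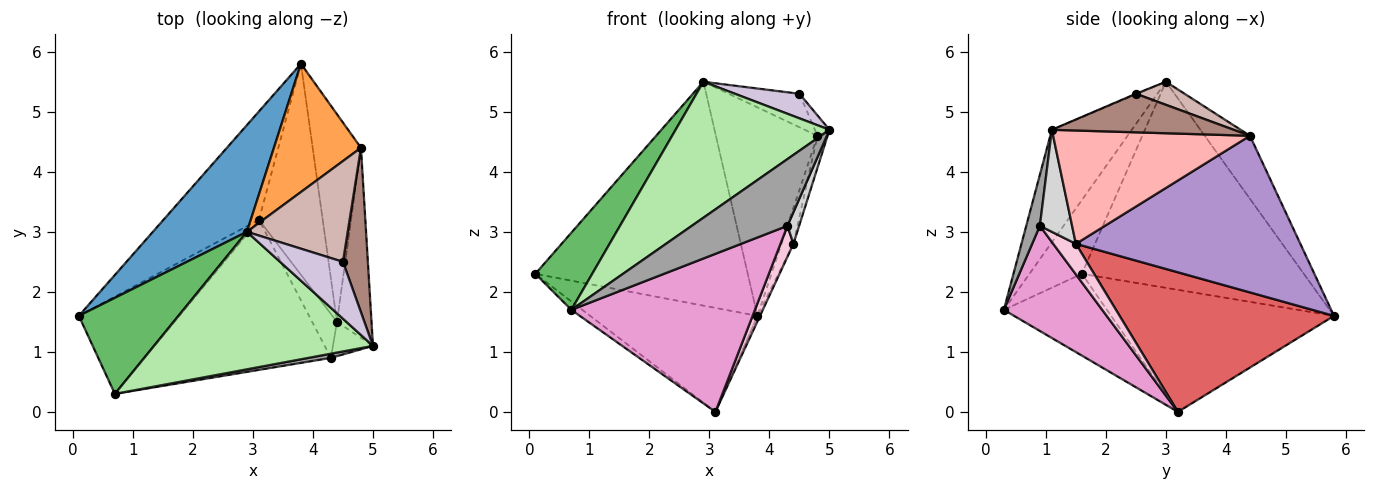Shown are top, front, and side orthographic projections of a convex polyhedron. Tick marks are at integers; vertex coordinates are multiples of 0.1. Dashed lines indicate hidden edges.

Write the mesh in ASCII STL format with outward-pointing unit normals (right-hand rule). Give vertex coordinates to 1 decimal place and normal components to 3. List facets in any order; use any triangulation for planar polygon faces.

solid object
 facet normal -0.686 0.657 0.313
  outer loop
   vertex 2.9 3.0 5.5
   vertex 3.8 5.8 1.6
   vertex 0.1 1.6 2.3
  endloop
 endfacet
 facet normal -0.678 0.509 -0.530
  outer loop
   vertex 3.1 3.2 0.0
   vertex 0.1 1.6 2.3
   vertex 3.8 5.8 1.6
  endloop
 endfacet
 facet normal -0.355 0.796 0.490
  outer loop
   vertex 4.8 4.4 4.6
   vertex 3.8 5.8 1.6
   vertex 2.9 3.0 5.5
  endloop
 endfacet
 facet normal -0.629 0.067 -0.774
  outer loop
   vertex 0.7 0.3 1.7
   vertex 0.1 1.6 2.3
   vertex 3.1 3.2 0.0
  endloop
 endfacet
 facet normal -0.500 -0.542 0.675
  outer loop
   vertex 0.7 0.3 1.7
   vertex 2.9 3.0 5.5
   vertex 0.1 1.6 2.3
  endloop
 endfacet
 facet normal -0.343 -0.660 0.668
  outer loop
   vertex 0.7 0.3 1.7
   vertex 5.0 1.1 4.7
   vertex 2.9 3.0 5.5
  endloop
 endfacet
 facet normal 0.909 0.011 -0.416
  outer loop
   vertex 4.4 1.5 2.8
   vertex 3.1 3.2 0.0
   vertex 3.8 5.8 1.6
  endloop
 endfacet
 facet normal 0.955 0.049 -0.291
  outer loop
   vertex 4.4 1.5 2.8
   vertex 4.8 4.4 4.6
   vertex 5.0 1.1 4.7
  endloop
 endfacet
 facet normal 0.954 0.051 -0.294
  outer loop
   vertex 4.4 1.5 2.8
   vertex 3.8 5.8 1.6
   vertex 4.8 4.4 4.6
  endloop
 endfacet
 facet normal -0.009 -0.397 0.918
  outer loop
   vertex 4.5 2.5 5.3
   vertex 2.9 3.0 5.5
   vertex 5.0 1.1 4.7
  endloop
 endfacet
 facet normal 0.838 0.067 0.542
  outer loop
   vertex 4.5 2.5 5.3
   vertex 5.0 1.1 4.7
   vertex 4.8 4.4 4.6
  endloop
 endfacet
 facet normal 0.212 0.308 0.927
  outer loop
   vertex 4.5 2.5 5.3
   vertex 4.8 4.4 4.6
   vertex 2.9 3.0 5.5
  endloop
 endfacet
 facet normal 0.362 -0.676 -0.642
  outer loop
   vertex 4.3 0.9 3.1
   vertex 0.7 0.3 1.7
   vertex 3.1 3.2 0.0
  endloop
 endfacet
 facet normal 0.709 -0.406 -0.576
  outer loop
   vertex 4.3 0.9 3.1
   vertex 3.1 3.2 0.0
   vertex 4.4 1.5 2.8
  endloop
 endfacet
 facet normal 0.141 -0.988 0.062
  outer loop
   vertex 4.3 0.9 3.1
   vertex 5.0 1.1 4.7
   vertex 0.7 0.3 1.7
  endloop
 endfacet
 facet normal 0.882 -0.320 -0.346
  outer loop
   vertex 4.3 0.9 3.1
   vertex 4.4 1.5 2.8
   vertex 5.0 1.1 4.7
  endloop
 endfacet
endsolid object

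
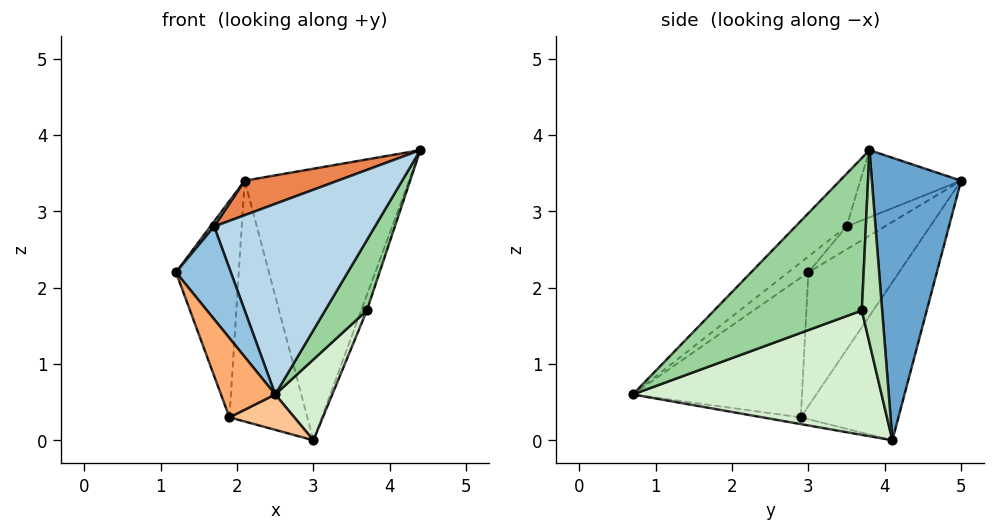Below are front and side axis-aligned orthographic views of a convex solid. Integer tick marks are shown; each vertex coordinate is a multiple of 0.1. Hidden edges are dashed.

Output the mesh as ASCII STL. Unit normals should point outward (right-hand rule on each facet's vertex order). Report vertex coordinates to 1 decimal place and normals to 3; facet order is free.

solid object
 facet normal 0.474 0.874 -0.106
  outer loop
   vertex 2.1 5.0 3.4
   vertex 4.4 3.8 3.8
   vertex 3.0 4.1 0.0
  endloop
 endfacet
 facet normal -0.235 -0.641 0.730
  outer loop
   vertex 1.7 3.5 2.8
   vertex 1.2 3.0 2.2
   vertex 2.5 0.7 0.6
  endloop
 endfacet
 facet normal -0.203 -0.640 0.741
  outer loop
   vertex 1.7 3.5 2.8
   vertex 2.5 0.7 0.6
   vertex 4.4 3.8 3.8
  endloop
 endfacet
 facet normal -0.735 -0.074 0.674
  outer loop
   vertex 1.7 3.5 2.8
   vertex 2.1 5.0 3.4
   vertex 1.2 3.0 2.2
  endloop
 endfacet
 facet normal -0.305 -0.282 0.909
  outer loop
   vertex 1.7 3.5 2.8
   vertex 4.4 3.8 3.8
   vertex 2.1 5.0 3.4
  endloop
 endfacet
 facet normal -0.903 -0.290 -0.317
  outer loop
   vertex 1.9 2.9 0.3
   vertex 2.5 0.7 0.6
   vertex 1.2 3.0 2.2
  endloop
 endfacet
 facet normal -0.094 -0.160 -0.983
  outer loop
   vertex 1.9 2.9 0.3
   vertex 3.0 4.1 0.0
   vertex 2.5 0.7 0.6
  endloop
 endfacet
 facet normal -0.780 0.540 -0.316
  outer loop
   vertex 1.9 2.9 0.3
   vertex 1.2 3.0 2.2
   vertex 2.1 5.0 3.4
  endloop
 endfacet
 facet normal -0.733 0.584 -0.349
  outer loop
   vertex 1.9 2.9 0.3
   vertex 2.1 5.0 3.4
   vertex 3.0 4.1 0.0
  endloop
 endfacet
 facet normal 0.920 -0.260 -0.294
  outer loop
   vertex 3.7 3.7 1.7
   vertex 4.4 3.8 3.8
   vertex 2.5 0.7 0.6
  endloop
 endfacet
 facet normal 0.914 0.253 -0.317
  outer loop
   vertex 3.7 3.7 1.7
   vertex 3.0 4.1 0.0
   vertex 4.4 3.8 3.8
  endloop
 endfacet
 facet normal 0.888 -0.203 -0.413
  outer loop
   vertex 3.7 3.7 1.7
   vertex 2.5 0.7 0.6
   vertex 3.0 4.1 0.0
  endloop
 endfacet
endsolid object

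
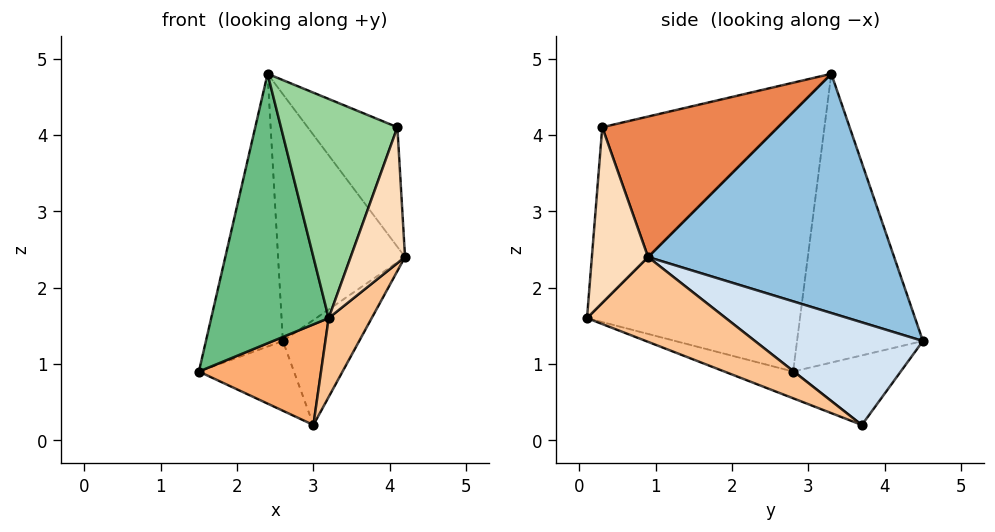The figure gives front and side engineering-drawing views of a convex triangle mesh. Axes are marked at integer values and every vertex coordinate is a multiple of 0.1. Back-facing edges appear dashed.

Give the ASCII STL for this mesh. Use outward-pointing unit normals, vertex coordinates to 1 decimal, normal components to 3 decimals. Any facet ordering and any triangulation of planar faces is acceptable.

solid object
 facet normal -0.846 0.517 0.129
  outer loop
   vertex 2.4 3.3 4.8
   vertex 2.6 4.5 1.3
   vertex 1.5 2.8 0.9
  endloop
 endfacet
 facet normal 0.870 0.449 0.204
  outer loop
   vertex 2.4 3.3 4.8
   vertex 4.2 0.9 2.4
   vertex 2.6 4.5 1.3
  endloop
 endfacet
 facet normal -0.598 0.529 -0.602
  outer loop
   vertex 3.0 3.7 0.2
   vertex 1.5 2.8 0.9
   vertex 2.6 4.5 1.3
  endloop
 endfacet
 facet normal 0.910 0.414 0.030
  outer loop
   vertex 3.0 3.7 0.2
   vertex 2.6 4.5 1.3
   vertex 4.2 0.9 2.4
  endloop
 endfacet
 facet normal 0.871 0.445 0.208
  outer loop
   vertex 4.1 0.3 4.1
   vertex 4.2 0.9 2.4
   vertex 2.4 3.3 4.8
  endloop
 endfacet
 facet normal -0.205 -0.365 -0.908
  outer loop
   vertex 3.2 0.1 1.6
   vertex 1.5 2.8 0.9
   vertex 3.0 3.7 0.2
  endloop
 endfacet
 facet normal 0.711 -0.220 -0.668
  outer loop
   vertex 3.2 0.1 1.6
   vertex 3.0 3.7 0.2
   vertex 4.2 0.9 2.4
  endloop
 endfacet
 facet normal 0.704 -0.681 -0.199
  outer loop
   vertex 3.2 0.1 1.6
   vertex 4.2 0.9 2.4
   vertex 4.1 0.3 4.1
  endloop
 endfacet
 facet normal -0.847 -0.467 0.255
  outer loop
   vertex 3.2 0.1 1.6
   vertex 2.4 3.3 4.8
   vertex 1.5 2.8 0.9
  endloop
 endfacet
 facet normal -0.788 -0.523 0.326
  outer loop
   vertex 3.2 0.1 1.6
   vertex 4.1 0.3 4.1
   vertex 2.4 3.3 4.8
  endloop
 endfacet
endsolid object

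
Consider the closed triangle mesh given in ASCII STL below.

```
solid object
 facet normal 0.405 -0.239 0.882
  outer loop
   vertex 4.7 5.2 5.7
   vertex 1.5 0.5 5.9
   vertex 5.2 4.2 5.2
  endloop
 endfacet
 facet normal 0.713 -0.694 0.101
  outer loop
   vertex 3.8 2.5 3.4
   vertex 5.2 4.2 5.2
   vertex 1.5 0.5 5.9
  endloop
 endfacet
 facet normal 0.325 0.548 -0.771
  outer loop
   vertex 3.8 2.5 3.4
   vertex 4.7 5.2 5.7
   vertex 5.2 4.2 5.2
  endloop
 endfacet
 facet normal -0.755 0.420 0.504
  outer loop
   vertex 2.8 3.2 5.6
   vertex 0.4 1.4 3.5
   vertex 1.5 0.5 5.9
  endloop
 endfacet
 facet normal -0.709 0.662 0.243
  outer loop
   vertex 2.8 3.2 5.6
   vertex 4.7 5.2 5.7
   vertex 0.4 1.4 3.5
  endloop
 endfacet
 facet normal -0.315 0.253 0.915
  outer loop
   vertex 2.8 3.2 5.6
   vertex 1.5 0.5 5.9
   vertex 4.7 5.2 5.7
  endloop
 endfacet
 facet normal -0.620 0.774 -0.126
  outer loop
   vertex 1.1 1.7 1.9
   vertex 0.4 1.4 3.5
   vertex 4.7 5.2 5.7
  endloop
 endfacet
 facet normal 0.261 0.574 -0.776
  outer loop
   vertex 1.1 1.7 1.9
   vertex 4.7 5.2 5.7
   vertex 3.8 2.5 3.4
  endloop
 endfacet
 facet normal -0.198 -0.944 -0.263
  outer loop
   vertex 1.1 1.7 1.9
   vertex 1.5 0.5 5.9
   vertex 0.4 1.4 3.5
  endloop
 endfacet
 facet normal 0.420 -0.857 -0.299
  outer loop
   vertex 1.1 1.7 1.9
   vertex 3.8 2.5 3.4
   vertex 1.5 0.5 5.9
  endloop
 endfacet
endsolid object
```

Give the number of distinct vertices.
7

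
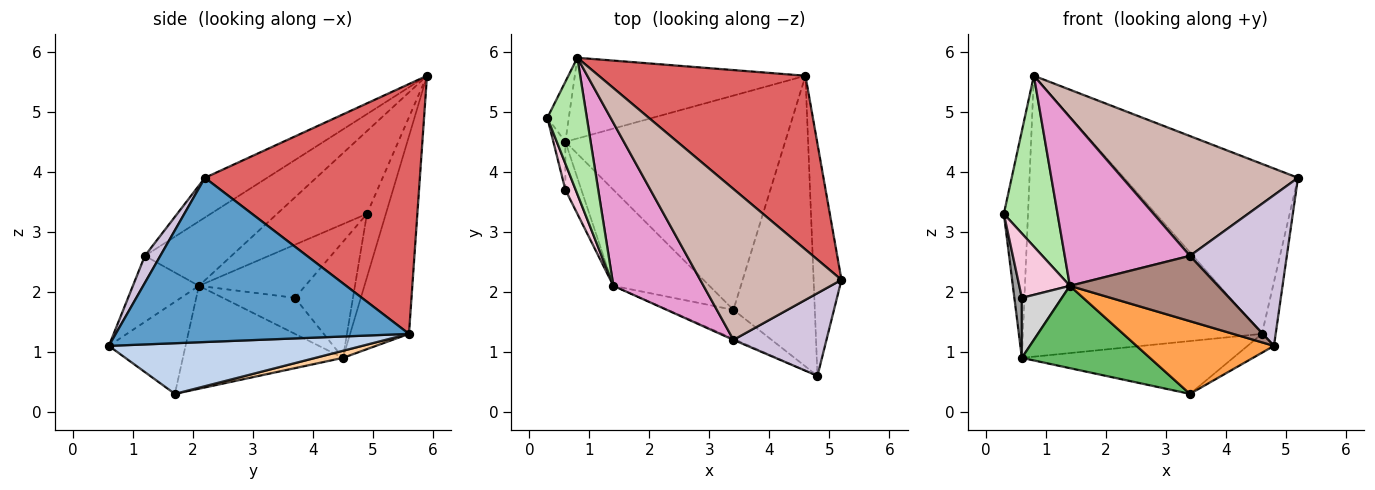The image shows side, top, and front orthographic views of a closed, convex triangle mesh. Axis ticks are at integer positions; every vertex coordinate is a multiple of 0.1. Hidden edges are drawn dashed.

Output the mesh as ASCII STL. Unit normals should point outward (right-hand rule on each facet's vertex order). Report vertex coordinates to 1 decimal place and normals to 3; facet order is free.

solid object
 facet normal 0.985 0.046 -0.167
  outer loop
   vertex 4.6 5.6 1.3
   vertex 5.2 2.2 3.9
   vertex 4.8 0.6 1.1
  endloop
 endfacet
 facet normal 0.528 0.055 -0.848
  outer loop
   vertex 4.6 5.6 1.3
   vertex 4.8 0.6 1.1
   vertex 3.4 1.7 0.3
  endloop
 endfacet
 facet normal -0.460 -0.825 -0.328
  outer loop
   vertex 1.4 2.1 2.1
   vertex 3.4 1.7 0.3
   vertex 4.8 0.6 1.1
  endloop
 endfacet
 facet normal 0.031 0.239 -0.970
  outer loop
   vertex 0.6 4.5 0.9
   vertex 4.6 5.6 1.3
   vertex 3.4 1.7 0.3
  endloop
 endfacet
 facet normal -0.631 -0.505 -0.589
  outer loop
   vertex 0.6 4.5 0.9
   vertex 3.4 1.7 0.3
   vertex 1.4 2.1 2.1
  endloop
 endfacet
 facet normal -0.794 -0.475 0.379
  outer loop
   vertex 0.8 5.9 5.6
   vertex 0.3 4.9 3.3
   vertex 1.4 2.1 2.1
  endloop
 endfacet
 facet normal 0.654 0.529 0.541
  outer loop
   vertex 0.8 5.9 5.6
   vertex 5.2 2.2 3.9
   vertex 4.6 5.6 1.3
  endloop
 endfacet
 facet normal -0.604 0.771 -0.204
  outer loop
   vertex 0.8 5.9 5.6
   vertex 0.6 4.5 0.9
   vertex 0.3 4.9 3.3
  endloop
 endfacet
 facet normal -0.230 0.935 -0.269
  outer loop
   vertex 0.8 5.9 5.6
   vertex 4.6 5.6 1.3
   vertex 0.6 4.5 0.9
  endloop
 endfacet
 facet normal 0.138 -0.868 0.476
  outer loop
   vertex 3.4 1.2 2.6
   vertex 4.8 0.6 1.1
   vertex 5.2 2.2 3.9
  endloop
 endfacet
 facet normal -0.407 -0.913 -0.015
  outer loop
   vertex 3.4 1.2 2.6
   vertex 1.4 2.1 2.1
   vertex 4.8 0.6 1.1
  endloop
 endfacet
 facet normal -0.215 -0.607 0.765
  outer loop
   vertex 3.4 1.2 2.6
   vertex 5.2 2.2 3.9
   vertex 0.8 5.9 5.6
  endloop
 endfacet
 facet normal -0.445 -0.644 0.622
  outer loop
   vertex 3.4 1.2 2.6
   vertex 0.8 5.9 5.6
   vertex 1.4 2.1 2.1
  endloop
 endfacet
 facet normal -0.890 -0.423 0.172
  outer loop
   vertex 0.6 3.7 1.9
   vertex 1.4 2.1 2.1
   vertex 0.3 4.9 3.3
  endloop
 endfacet
 facet normal -0.987 -0.128 -0.102
  outer loop
   vertex 0.6 3.7 1.9
   vertex 0.3 4.9 3.3
   vertex 0.6 4.5 0.9
  endloop
 endfacet
 facet normal -0.815 -0.453 -0.362
  outer loop
   vertex 0.6 3.7 1.9
   vertex 0.6 4.5 0.9
   vertex 1.4 2.1 2.1
  endloop
 endfacet
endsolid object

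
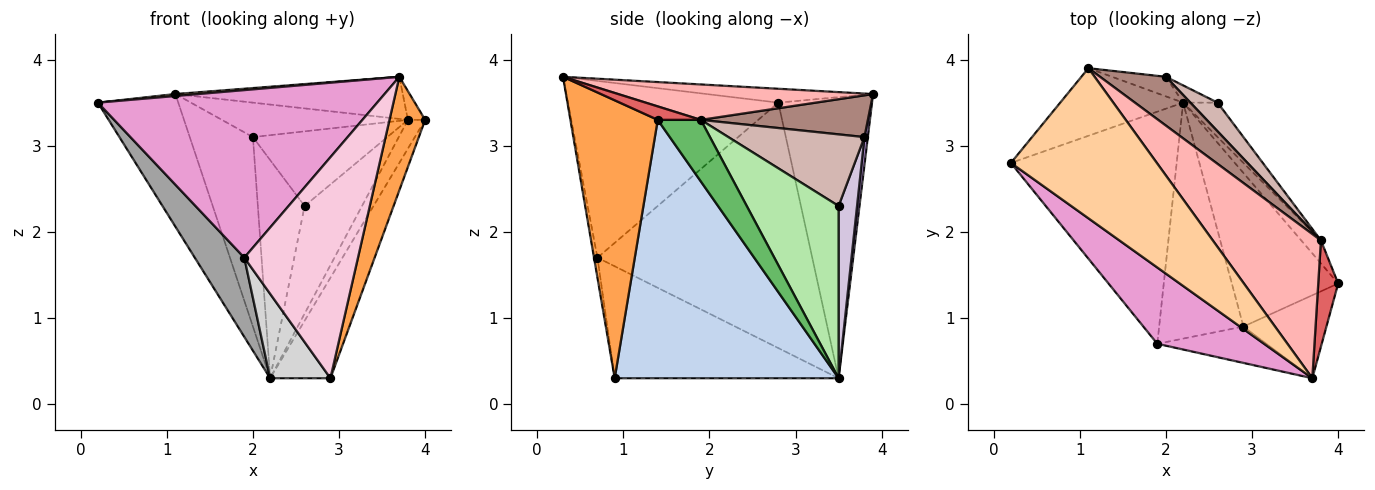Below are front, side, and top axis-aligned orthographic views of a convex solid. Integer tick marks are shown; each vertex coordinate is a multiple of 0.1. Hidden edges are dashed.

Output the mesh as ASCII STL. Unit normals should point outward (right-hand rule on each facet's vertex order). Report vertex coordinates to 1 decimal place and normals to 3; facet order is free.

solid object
 facet normal -0.720 0.618 -0.315
  outer loop
   vertex 1.1 3.9 3.6
   vertex 2.2 3.5 0.3
   vertex 0.2 2.8 3.5
  endloop
 endfacet
 facet normal 0.897 0.242 -0.369
  outer loop
   vertex 2.9 0.9 0.3
   vertex 2.2 3.5 0.3
   vertex 4.0 1.4 3.3
  endloop
 endfacet
 facet normal 0.892 -0.364 -0.266
  outer loop
   vertex 3.7 0.3 3.8
   vertex 2.9 0.9 0.3
   vertex 4.0 1.4 3.3
  endloop
 endfacet
 facet normal -0.095 -0.013 0.995
  outer loop
   vertex 3.7 0.3 3.8
   vertex 1.1 3.9 3.6
   vertex 0.2 2.8 3.5
  endloop
 endfacet
 facet normal 0.890 0.356 -0.285
  outer loop
   vertex 3.8 1.9 3.3
   vertex 4.0 1.4 3.3
   vertex 2.2 3.5 0.3
  endloop
 endfacet
 facet normal 0.836 0.523 -0.167
  outer loop
   vertex 3.8 1.9 3.3
   vertex 2.2 3.5 0.3
   vertex 2.6 3.5 2.3
  endloop
 endfacet
 facet normal 0.546 0.219 0.809
  outer loop
   vertex 3.8 1.9 3.3
   vertex 3.7 0.3 3.8
   vertex 4.0 1.4 3.3
  endloop
 endfacet
 facet normal 0.300 0.267 0.916
  outer loop
   vertex 3.8 1.9 3.3
   vertex 1.1 3.9 3.6
   vertex 3.7 0.3 3.8
  endloop
 endfacet
 facet normal 0.053 0.993 -0.103
  outer loop
   vertex 2.0 3.8 3.1
   vertex 2.2 3.5 0.3
   vertex 1.1 3.9 3.6
  endloop
 endfacet
 facet normal 0.366 0.928 -0.073
  outer loop
   vertex 2.0 3.8 3.1
   vertex 2.6 3.5 2.3
   vertex 2.2 3.5 0.3
  endloop
 endfacet
 facet normal 0.460 0.512 0.725
  outer loop
   vertex 2.0 3.8 3.1
   vertex 1.1 3.9 3.6
   vertex 3.8 1.9 3.3
  endloop
 endfacet
 facet normal 0.687 0.678 0.261
  outer loop
   vertex 2.0 3.8 3.1
   vertex 3.8 1.9 3.3
   vertex 2.6 3.5 2.3
  endloop
 endfacet
 facet normal -0.565 -0.751 0.342
  outer loop
   vertex 1.9 0.7 1.7
   vertex 3.7 0.3 3.8
   vertex 0.2 2.8 3.5
  endloop
 endfacet
 facet normal -0.030 -0.986 -0.162
  outer loop
   vertex 1.9 0.7 1.7
   vertex 2.9 0.9 0.3
   vertex 3.7 0.3 3.8
  endloop
 endfacet
 facet normal -0.814 -0.188 -0.550
  outer loop
   vertex 1.9 0.7 1.7
   vertex 0.2 2.8 3.5
   vertex 2.2 3.5 0.3
  endloop
 endfacet
 facet normal -0.781 -0.210 -0.588
  outer loop
   vertex 1.9 0.7 1.7
   vertex 2.2 3.5 0.3
   vertex 2.9 0.9 0.3
  endloop
 endfacet
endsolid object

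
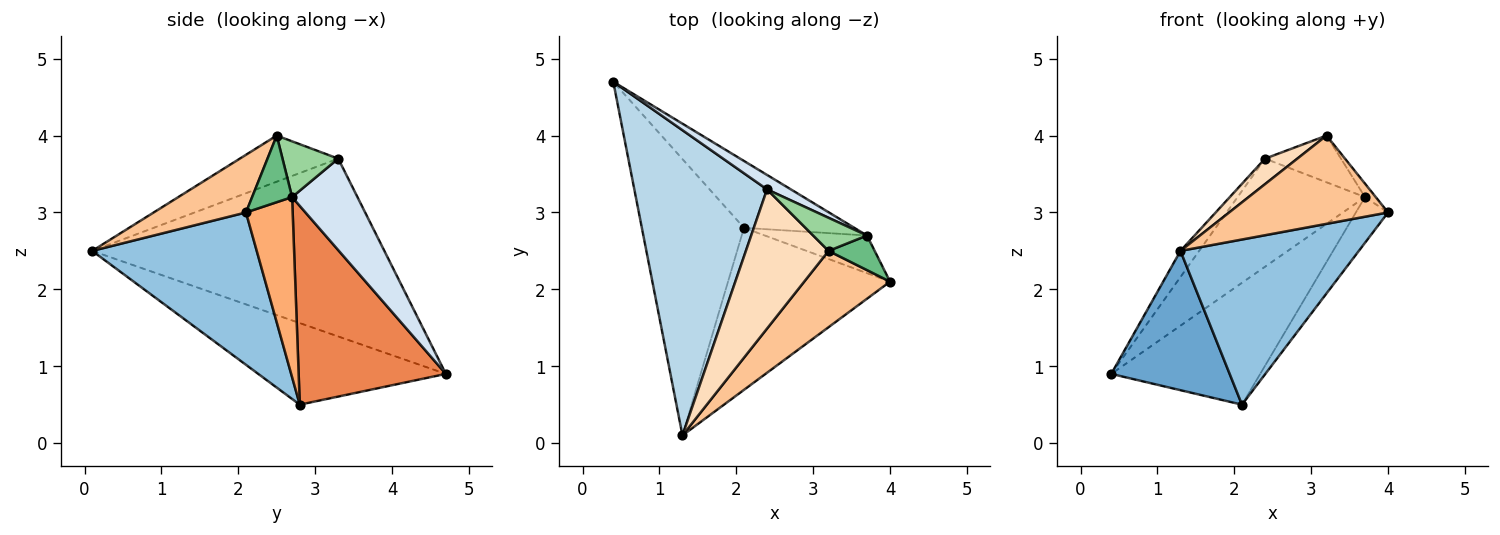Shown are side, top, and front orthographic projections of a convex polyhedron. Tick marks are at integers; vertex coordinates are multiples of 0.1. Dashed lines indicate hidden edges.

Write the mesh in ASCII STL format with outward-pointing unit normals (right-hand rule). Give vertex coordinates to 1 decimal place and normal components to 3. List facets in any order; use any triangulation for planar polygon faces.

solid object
 facet normal -0.581 -0.366 -0.727
  outer loop
   vertex 2.1 2.8 0.5
   vertex 1.3 0.1 2.5
   vertex 0.4 4.7 0.9
  endloop
 endfacet
 facet normal 0.550 -0.596 -0.585
  outer loop
   vertex 2.1 2.8 0.5
   vertex 4.0 2.1 3.0
   vertex 1.3 0.1 2.5
  endloop
 endfacet
 facet normal -0.800 0.051 0.597
  outer loop
   vertex 2.4 3.3 3.7
   vertex 0.4 4.7 0.9
   vertex 1.3 0.1 2.5
  endloop
 endfacet
 facet normal 0.453 0.884 0.118
  outer loop
   vertex 3.7 2.7 3.2
   vertex 0.4 4.7 0.9
   vertex 2.4 3.3 3.7
  endloop
 endfacet
 facet normal 0.655 0.663 -0.364
  outer loop
   vertex 3.7 2.7 3.2
   vertex 2.1 2.8 0.5
   vertex 0.4 4.7 0.9
  endloop
 endfacet
 facet normal 0.746 0.514 -0.423
  outer loop
   vertex 3.7 2.7 3.2
   vertex 4.0 2.1 3.0
   vertex 2.1 2.8 0.5
  endloop
 endfacet
 facet normal 0.402 -0.693 0.599
  outer loop
   vertex 3.2 2.5 4.0
   vertex 1.3 0.1 2.5
   vertex 4.0 2.1 3.0
  endloop
 endfacet
 facet normal -0.481 -0.158 0.862
  outer loop
   vertex 3.2 2.5 4.0
   vertex 2.4 3.3 3.7
   vertex 1.3 0.1 2.5
  endloop
 endfacet
 facet normal 0.803 0.216 0.556
  outer loop
   vertex 3.2 2.5 4.0
   vertex 4.0 2.1 3.0
   vertex 3.7 2.7 3.2
  endloop
 endfacet
 facet normal 0.514 0.700 0.496
  outer loop
   vertex 3.2 2.5 4.0
   vertex 3.7 2.7 3.2
   vertex 2.4 3.3 3.7
  endloop
 endfacet
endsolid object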